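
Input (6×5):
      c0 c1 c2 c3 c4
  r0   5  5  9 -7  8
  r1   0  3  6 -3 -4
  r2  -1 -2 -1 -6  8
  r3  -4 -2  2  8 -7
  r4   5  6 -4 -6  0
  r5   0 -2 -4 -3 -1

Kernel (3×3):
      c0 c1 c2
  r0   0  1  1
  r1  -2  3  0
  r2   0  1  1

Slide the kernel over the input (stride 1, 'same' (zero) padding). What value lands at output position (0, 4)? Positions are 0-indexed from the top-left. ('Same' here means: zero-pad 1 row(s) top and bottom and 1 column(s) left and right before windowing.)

The receptive field on the zero-padded input at this output position is [0 0 0 / -7 8 0 / -3 -4 0]. Elementwise product with the kernel and sum: 0·1 + 0·1 + -7·-2 + 8·3 + -4·1 + 0·1.

34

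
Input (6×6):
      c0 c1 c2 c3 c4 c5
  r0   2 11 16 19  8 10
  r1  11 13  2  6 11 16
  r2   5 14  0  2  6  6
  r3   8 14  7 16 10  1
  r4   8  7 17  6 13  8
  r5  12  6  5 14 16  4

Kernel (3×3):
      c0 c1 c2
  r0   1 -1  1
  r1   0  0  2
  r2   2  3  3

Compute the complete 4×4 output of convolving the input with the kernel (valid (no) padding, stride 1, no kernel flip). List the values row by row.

Output[0,0]: The receptive field on the input at this output position is [2 11 16 / 11 13 2 / 5 14 0]. Elementwise product with the kernel and sum: 2·1 + 11·-1 + 16·1 + 2·2 + 5·2 + 14·3 + 0·3.

63 60 51 93
79 118 111 88
93 131 115 79
92 104 127 111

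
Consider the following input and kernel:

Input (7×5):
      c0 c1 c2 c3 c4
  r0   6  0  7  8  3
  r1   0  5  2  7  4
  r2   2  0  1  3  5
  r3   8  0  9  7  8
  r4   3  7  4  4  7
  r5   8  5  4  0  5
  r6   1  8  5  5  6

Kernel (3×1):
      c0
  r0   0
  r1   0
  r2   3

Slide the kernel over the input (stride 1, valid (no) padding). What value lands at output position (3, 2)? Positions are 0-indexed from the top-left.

12

The receptive field on the input at this output position is [9 / 4 / 4]. Elementwise product with the kernel and sum: 4·3.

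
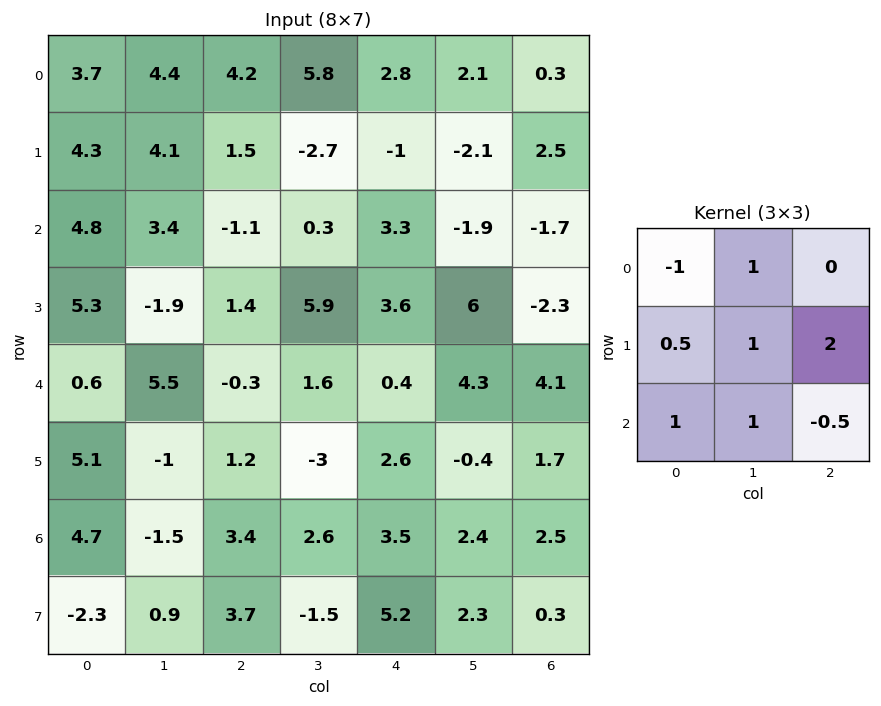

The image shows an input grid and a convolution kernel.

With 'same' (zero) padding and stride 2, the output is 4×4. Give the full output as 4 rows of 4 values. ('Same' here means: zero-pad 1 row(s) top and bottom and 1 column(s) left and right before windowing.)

14.75 24.95 7.25 1.75
22.15 -4.85 7.85 5.65
22.5 10.65 7.3 -0.75
4.05 15.4 17.75 8.4

Output[0,0]: The receptive field on the zero-padded input at this output position is [0 0 0 / 0 3.7 4.4 / 0 4.3 4.1]. Elementwise product with the kernel and sum: 0·-1 + 0·1 + 0·0.5 + 3.7·1 + 4.4·2 + 0·1 + 4.3·1 + 4.1·-0.5.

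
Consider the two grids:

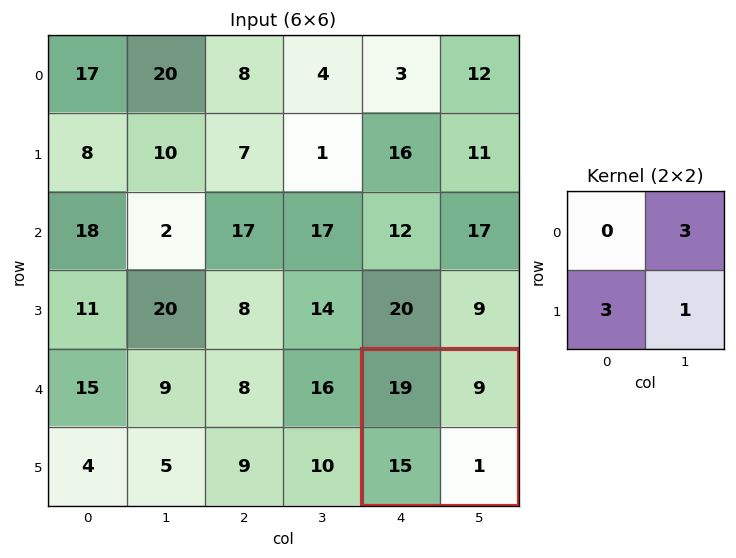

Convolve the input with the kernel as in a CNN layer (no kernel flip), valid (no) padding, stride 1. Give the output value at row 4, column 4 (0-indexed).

The receptive field on the input at this output position is [19 9 / 15 1]. Elementwise product with the kernel and sum: 9·3 + 15·3 + 1·1.

73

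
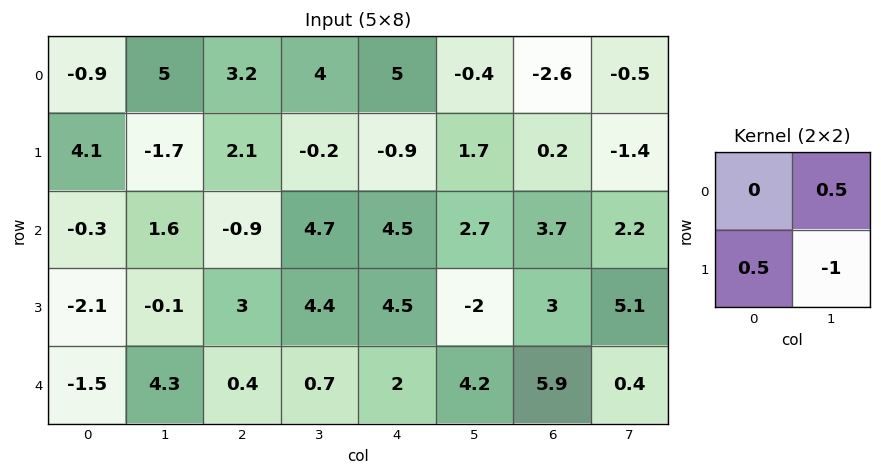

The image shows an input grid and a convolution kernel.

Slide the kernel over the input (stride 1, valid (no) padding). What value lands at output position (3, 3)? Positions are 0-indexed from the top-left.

The receptive field on the input at this output position is [4.4 4.5 / 0.7 2]. Elementwise product with the kernel and sum: 4.5·0.5 + 0.7·0.5 + 2·-1.

0.6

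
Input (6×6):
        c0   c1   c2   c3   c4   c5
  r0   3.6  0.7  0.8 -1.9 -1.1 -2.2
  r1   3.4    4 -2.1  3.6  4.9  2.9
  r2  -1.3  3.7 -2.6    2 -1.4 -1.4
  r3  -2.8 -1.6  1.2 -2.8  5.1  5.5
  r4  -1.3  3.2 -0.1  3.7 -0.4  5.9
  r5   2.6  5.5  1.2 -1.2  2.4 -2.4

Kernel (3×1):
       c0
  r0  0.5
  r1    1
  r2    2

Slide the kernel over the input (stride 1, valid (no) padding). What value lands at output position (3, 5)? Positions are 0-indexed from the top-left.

3.85

The receptive field on the input at this output position is [5.5 / 5.9 / -2.4]. Elementwise product with the kernel and sum: 5.5·0.5 + 5.9·1 + -2.4·2.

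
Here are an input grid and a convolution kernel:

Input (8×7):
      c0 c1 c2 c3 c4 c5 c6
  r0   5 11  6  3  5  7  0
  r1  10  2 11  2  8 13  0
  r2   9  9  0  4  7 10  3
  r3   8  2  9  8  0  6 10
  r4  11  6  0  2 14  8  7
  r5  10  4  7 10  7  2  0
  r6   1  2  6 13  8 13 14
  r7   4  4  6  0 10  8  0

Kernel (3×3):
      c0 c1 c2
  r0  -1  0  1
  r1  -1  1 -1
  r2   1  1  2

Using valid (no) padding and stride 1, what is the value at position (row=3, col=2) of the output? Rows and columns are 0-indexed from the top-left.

The receptive field on the input at this output position is [9 8 0 / 0 2 14 / 7 10 7]. Elementwise product with the kernel and sum: 9·-1 + 0·1 + 0·-1 + 2·1 + 14·-1 + 7·1 + 10·1 + 7·2.

10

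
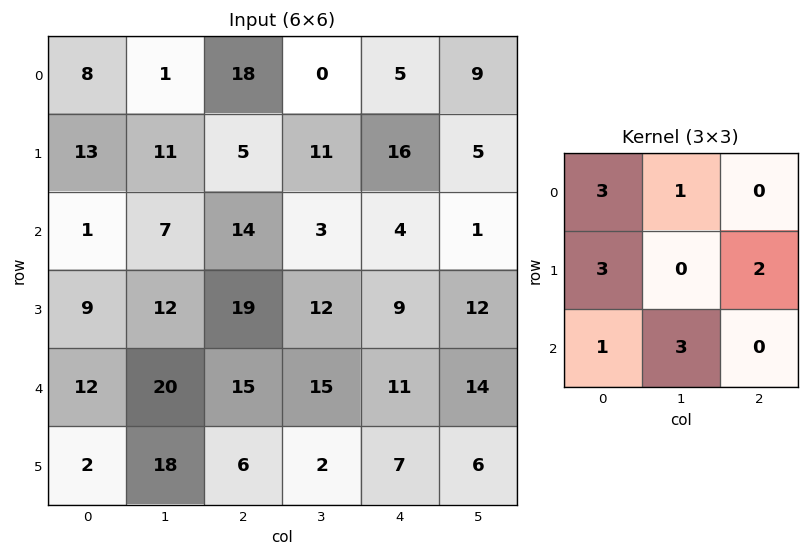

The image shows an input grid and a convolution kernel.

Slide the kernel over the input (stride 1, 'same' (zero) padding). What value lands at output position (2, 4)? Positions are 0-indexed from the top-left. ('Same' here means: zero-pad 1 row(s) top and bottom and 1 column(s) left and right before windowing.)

99

The receptive field on the zero-padded input at this output position is [11 16 5 / 3 4 1 / 12 9 12]. Elementwise product with the kernel and sum: 11·3 + 16·1 + 3·3 + 1·2 + 12·1 + 9·3.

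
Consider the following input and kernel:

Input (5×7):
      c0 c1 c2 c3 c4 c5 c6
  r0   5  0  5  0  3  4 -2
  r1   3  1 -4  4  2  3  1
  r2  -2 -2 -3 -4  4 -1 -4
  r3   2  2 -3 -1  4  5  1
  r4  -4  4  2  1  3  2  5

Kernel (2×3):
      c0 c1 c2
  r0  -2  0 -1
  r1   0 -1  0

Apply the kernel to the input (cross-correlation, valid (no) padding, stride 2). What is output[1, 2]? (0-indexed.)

The receptive field on the input at this output position is [4 -1 -4 / 4 5 1]. Elementwise product with the kernel and sum: 4·-2 + -4·-1 + 5·-1.

-9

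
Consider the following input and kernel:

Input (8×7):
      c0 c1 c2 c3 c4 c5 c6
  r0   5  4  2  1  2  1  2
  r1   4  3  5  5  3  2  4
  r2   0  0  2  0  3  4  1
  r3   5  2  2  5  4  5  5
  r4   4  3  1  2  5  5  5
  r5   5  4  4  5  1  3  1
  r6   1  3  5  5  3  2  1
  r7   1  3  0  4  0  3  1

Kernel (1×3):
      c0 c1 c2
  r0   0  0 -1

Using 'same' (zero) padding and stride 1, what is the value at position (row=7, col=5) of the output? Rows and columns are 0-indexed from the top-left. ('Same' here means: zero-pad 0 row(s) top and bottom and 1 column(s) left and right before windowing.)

The receptive field on the zero-padded input at this output position is [0 3 1]. Elementwise product with the kernel and sum: 1·-1.

-1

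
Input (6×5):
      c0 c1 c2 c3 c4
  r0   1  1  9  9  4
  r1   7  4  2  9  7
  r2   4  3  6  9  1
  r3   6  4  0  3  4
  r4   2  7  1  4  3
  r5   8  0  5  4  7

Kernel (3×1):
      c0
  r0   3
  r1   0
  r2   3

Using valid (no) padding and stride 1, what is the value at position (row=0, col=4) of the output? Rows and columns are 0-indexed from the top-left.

15

The receptive field on the input at this output position is [4 / 7 / 1]. Elementwise product with the kernel and sum: 4·3 + 1·3.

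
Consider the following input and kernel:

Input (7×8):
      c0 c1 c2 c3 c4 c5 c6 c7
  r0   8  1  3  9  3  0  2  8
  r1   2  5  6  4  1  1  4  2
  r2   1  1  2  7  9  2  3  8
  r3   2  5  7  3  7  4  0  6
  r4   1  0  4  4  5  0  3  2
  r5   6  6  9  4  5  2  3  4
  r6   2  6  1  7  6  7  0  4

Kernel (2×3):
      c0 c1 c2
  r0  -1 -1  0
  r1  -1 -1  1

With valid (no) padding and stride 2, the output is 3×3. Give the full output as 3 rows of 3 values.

Output[0,0]: The receptive field on the input at this output position is [8 1 3 / 2 5 6]. Elementwise product with the kernel and sum: 8·-1 + 1·-1 + 2·-1 + 5·-1 + 6·1.

-10 -21 -1
-2 -12 -22
-4 -16 -9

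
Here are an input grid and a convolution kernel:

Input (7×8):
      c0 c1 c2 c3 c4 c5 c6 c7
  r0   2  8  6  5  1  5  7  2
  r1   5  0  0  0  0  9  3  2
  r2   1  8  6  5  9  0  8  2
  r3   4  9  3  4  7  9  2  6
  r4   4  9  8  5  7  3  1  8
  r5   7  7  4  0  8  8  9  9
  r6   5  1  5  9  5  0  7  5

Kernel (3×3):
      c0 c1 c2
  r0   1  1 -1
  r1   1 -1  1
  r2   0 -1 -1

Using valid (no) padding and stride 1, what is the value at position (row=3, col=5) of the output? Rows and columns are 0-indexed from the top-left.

-3

The receptive field on the input at this output position is [9 2 6 / 3 1 8 / 8 9 9]. Elementwise product with the kernel and sum: 9·1 + 2·1 + 6·-1 + 3·1 + 1·-1 + 8·1 + 9·-1 + 9·-1.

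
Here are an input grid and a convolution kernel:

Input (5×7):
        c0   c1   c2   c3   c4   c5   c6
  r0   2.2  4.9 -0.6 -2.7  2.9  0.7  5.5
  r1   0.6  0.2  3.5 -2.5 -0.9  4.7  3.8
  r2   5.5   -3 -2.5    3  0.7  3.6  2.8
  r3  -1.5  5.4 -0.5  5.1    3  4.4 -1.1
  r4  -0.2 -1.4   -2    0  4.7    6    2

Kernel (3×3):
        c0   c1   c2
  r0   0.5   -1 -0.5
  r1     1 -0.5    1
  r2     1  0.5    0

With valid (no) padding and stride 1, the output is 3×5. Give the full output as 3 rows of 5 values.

Output[0,0]: The receptive field on the input at this output position is [2.2 4.9 -0.6 / 0.6 0.2 3.5 / 5.5 -3 -2.5]. Elementwise product with the kernel and sum: 2.2·0.5 + 4.9·-1 + -0.6·-0.5 + 0.6·1 + 0.2·-0.5 + 3.5·1 + 5.5·1 + -3·0.5.

4.5 -3.9 3.8 1.4 1.05
4.05 4.25 3.45 10.15 -0.15
1.4 7.85 -6.65 9.35 2.75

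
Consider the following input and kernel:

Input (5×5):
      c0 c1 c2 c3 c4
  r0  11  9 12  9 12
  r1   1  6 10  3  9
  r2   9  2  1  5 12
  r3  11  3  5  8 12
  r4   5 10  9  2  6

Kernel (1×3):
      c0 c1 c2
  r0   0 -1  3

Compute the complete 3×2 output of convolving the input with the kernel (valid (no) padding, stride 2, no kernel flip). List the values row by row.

Output[0,0]: The receptive field on the input at this output position is [11 9 12]. Elementwise product with the kernel and sum: 9·-1 + 12·3.

27 27
1 31
17 16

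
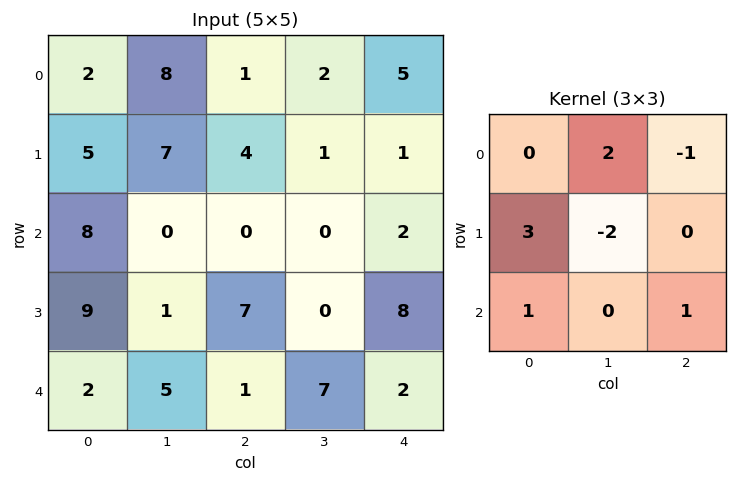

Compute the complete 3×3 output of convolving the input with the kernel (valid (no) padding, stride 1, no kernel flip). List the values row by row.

24 13 11
50 8 16
28 1 22

Output[0,0]: The receptive field on the input at this output position is [2 8 1 / 5 7 4 / 8 0 0]. Elementwise product with the kernel and sum: 8·2 + 1·-1 + 5·3 + 7·-2 + 8·1 + 0·1.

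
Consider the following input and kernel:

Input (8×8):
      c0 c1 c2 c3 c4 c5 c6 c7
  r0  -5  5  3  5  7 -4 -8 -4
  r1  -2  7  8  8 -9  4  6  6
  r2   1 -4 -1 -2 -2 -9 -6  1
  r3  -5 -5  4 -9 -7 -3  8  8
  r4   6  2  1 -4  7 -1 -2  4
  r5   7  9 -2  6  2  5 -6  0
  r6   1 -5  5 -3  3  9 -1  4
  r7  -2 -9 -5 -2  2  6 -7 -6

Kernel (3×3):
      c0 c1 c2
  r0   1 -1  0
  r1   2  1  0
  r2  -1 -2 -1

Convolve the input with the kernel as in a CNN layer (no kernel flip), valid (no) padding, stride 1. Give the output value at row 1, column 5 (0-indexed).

-47

The receptive field on the input at this output position is [4 6 6 / -9 -6 1 / -3 8 8]. Elementwise product with the kernel and sum: 4·1 + 6·-1 + -9·2 + -6·1 + -3·-1 + 8·-2 + 8·-1.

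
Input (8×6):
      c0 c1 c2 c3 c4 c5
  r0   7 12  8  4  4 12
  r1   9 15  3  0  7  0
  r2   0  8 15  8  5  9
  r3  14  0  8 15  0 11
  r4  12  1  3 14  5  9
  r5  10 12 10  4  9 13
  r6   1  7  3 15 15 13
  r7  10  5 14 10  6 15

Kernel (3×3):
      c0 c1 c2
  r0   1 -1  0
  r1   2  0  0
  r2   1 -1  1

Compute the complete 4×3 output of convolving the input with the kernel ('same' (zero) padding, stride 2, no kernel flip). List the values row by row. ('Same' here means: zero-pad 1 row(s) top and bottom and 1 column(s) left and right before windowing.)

Output[0,0]: The receptive field on the zero-padded input at this output position is [0 0 0 / 0 7 12 / 0 9 15]. Elementwise product with the kernel and sum: 0·1 + 0·-1 + 0·2 + 0·1 + 9·-1 + 15·1.

6 36 1
-23 35 35
-12 0 51
-15 17 44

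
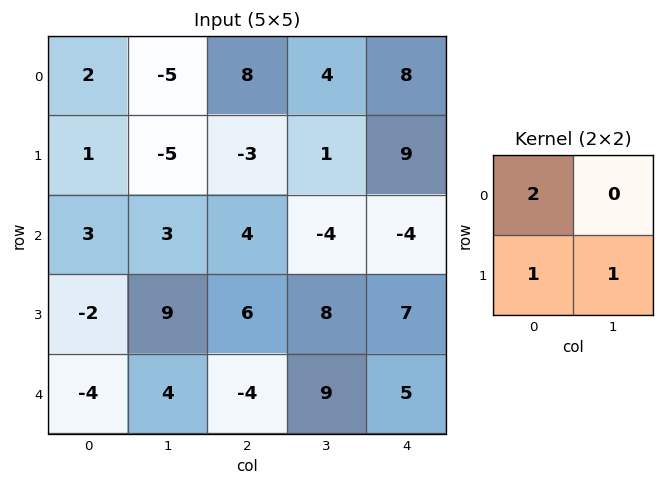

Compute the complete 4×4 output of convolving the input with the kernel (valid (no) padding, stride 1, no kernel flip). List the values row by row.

0 -18 14 18
8 -3 -6 -6
13 21 22 7
-4 18 17 30

Output[0,0]: The receptive field on the input at this output position is [2 -5 / 1 -5]. Elementwise product with the kernel and sum: 2·2 + 1·1 + -5·1.
Output[0,1]: The receptive field on the input at this output position is [-5 8 / -5 -3]. Elementwise product with the kernel and sum: -5·2 + -5·1 + -3·1.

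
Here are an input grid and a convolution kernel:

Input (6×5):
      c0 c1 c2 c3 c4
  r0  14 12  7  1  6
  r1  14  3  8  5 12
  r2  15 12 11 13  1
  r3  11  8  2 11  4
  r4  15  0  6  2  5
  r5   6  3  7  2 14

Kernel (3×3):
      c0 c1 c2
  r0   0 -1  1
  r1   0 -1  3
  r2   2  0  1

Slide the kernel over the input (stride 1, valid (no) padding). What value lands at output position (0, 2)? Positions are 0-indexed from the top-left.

59

The receptive field on the input at this output position is [7 1 6 / 8 5 12 / 11 13 1]. Elementwise product with the kernel and sum: 1·-1 + 6·1 + 5·-1 + 12·3 + 11·2 + 1·1.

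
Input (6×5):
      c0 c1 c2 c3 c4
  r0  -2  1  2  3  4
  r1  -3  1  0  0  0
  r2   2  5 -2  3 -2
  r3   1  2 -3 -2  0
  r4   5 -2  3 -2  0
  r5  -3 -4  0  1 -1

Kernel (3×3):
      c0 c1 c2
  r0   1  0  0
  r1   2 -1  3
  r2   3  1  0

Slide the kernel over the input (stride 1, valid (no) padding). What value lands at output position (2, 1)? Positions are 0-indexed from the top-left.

3

The receptive field on the input at this output position is [5 -2 3 / 2 -3 -2 / -2 3 -2]. Elementwise product with the kernel and sum: 5·1 + 2·2 + -3·-1 + -2·3 + -2·3 + 3·1.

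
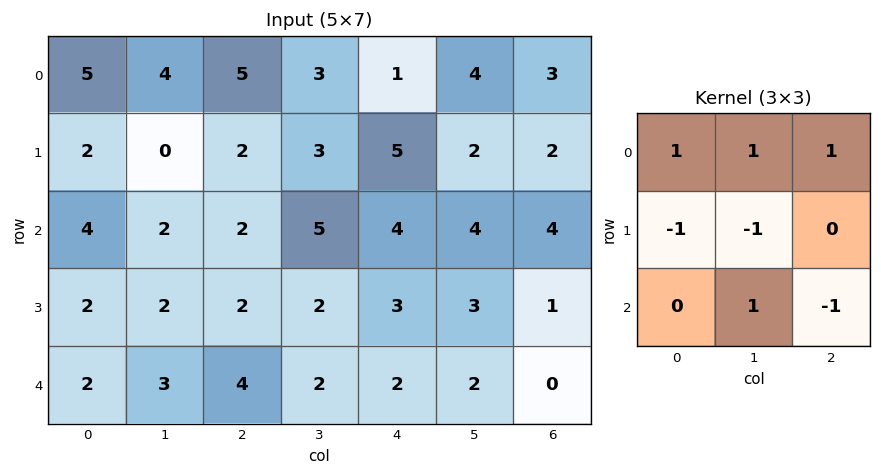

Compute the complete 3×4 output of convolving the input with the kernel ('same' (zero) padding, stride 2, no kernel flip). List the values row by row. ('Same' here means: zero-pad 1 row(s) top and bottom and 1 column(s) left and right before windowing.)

-3 -10 -1 -5
-2 1 1 -3
2 -1 4 2

Output[0,0]: The receptive field on the zero-padded input at this output position is [0 0 0 / 0 5 4 / 0 2 0]. Elementwise product with the kernel and sum: 0·1 + 0·1 + 0·1 + 0·-1 + 5·-1 + 2·1 + 0·-1.
Output[0,1]: The receptive field on the zero-padded input at this output position is [0 0 0 / 4 5 3 / 0 2 3]. Elementwise product with the kernel and sum: 0·1 + 0·1 + 0·1 + 4·-1 + 5·-1 + 2·1 + 3·-1.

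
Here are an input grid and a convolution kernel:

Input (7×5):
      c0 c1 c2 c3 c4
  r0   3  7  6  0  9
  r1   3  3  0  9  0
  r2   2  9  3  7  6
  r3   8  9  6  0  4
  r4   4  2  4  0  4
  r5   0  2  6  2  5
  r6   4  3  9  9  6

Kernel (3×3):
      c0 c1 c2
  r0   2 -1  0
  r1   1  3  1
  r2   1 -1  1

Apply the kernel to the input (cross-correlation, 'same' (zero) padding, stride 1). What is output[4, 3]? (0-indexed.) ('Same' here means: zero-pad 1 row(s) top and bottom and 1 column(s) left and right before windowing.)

The receptive field on the zero-padded input at this output position is [6 0 4 / 4 0 4 / 6 2 5]. Elementwise product with the kernel and sum: 6·2 + 0·-1 + 4·1 + 0·3 + 4·1 + 6·1 + 2·-1 + 5·1.

29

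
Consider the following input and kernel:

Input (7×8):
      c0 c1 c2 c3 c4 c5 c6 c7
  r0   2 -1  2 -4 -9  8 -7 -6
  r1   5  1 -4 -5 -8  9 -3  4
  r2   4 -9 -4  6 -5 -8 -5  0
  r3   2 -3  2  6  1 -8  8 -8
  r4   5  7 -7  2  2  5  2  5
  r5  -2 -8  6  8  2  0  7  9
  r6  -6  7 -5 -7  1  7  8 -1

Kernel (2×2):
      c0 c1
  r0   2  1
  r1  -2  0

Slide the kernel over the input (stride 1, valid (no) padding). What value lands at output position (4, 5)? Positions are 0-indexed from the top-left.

12

The receptive field on the input at this output position is [5 2 / 0 7]. Elementwise product with the kernel and sum: 5·2 + 2·1 + 0·-2.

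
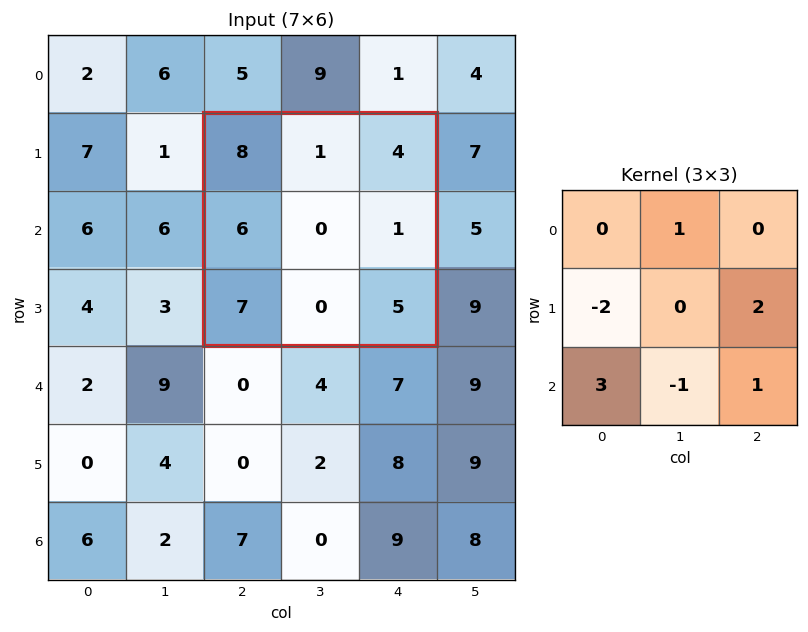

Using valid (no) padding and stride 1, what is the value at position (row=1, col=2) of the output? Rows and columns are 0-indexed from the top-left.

17

The receptive field on the input at this output position is [8 1 4 / 6 0 1 / 7 0 5]. Elementwise product with the kernel and sum: 1·1 + 6·-2 + 1·2 + 7·3 + 0·-1 + 5·1.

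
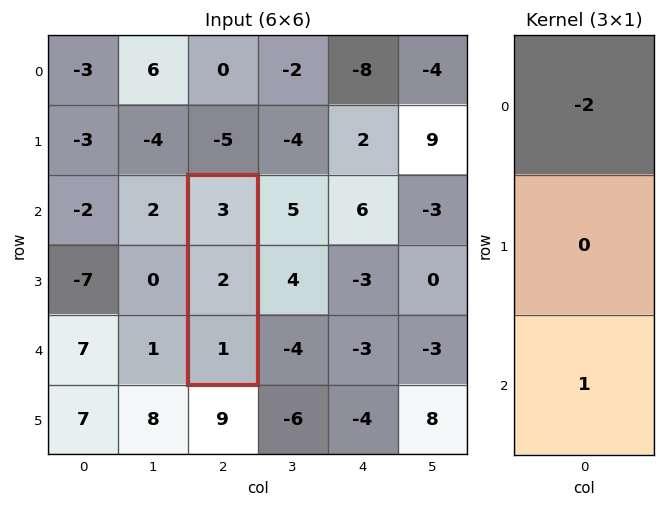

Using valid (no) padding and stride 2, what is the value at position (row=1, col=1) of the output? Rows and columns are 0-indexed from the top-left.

-5

The receptive field on the input at this output position is [3 / 2 / 1]. Elementwise product with the kernel and sum: 3·-2 + 1·1.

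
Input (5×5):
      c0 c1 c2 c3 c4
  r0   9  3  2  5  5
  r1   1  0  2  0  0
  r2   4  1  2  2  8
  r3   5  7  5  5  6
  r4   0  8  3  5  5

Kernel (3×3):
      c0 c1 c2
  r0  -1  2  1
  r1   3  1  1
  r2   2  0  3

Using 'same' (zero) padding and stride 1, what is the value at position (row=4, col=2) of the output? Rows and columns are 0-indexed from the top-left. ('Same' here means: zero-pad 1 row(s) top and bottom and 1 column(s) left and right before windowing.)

The receptive field on the zero-padded input at this output position is [7 5 5 / 8 3 5 / 0 0 0]. Elementwise product with the kernel and sum: 7·-1 + 5·2 + 5·1 + 8·3 + 3·1 + 5·1 + 0·2 + 0·3.

40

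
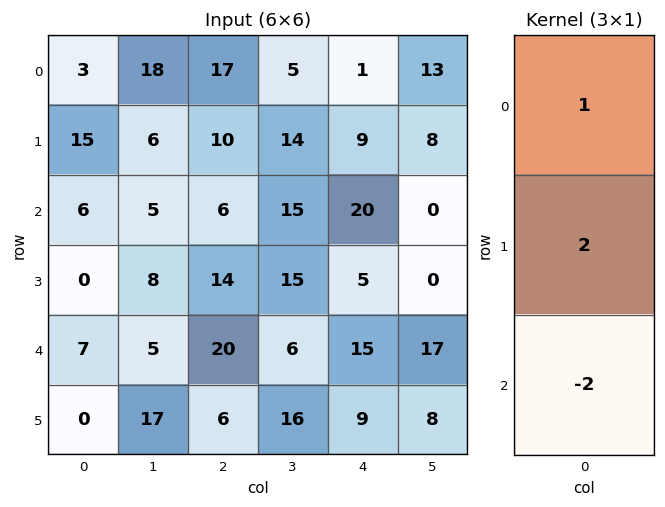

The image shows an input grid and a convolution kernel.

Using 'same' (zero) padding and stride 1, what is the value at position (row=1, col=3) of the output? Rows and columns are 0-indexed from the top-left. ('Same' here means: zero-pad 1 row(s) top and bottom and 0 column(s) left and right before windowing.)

The receptive field on the zero-padded input at this output position is [5 / 14 / 15]. Elementwise product with the kernel and sum: 5·1 + 14·2 + 15·-2.

3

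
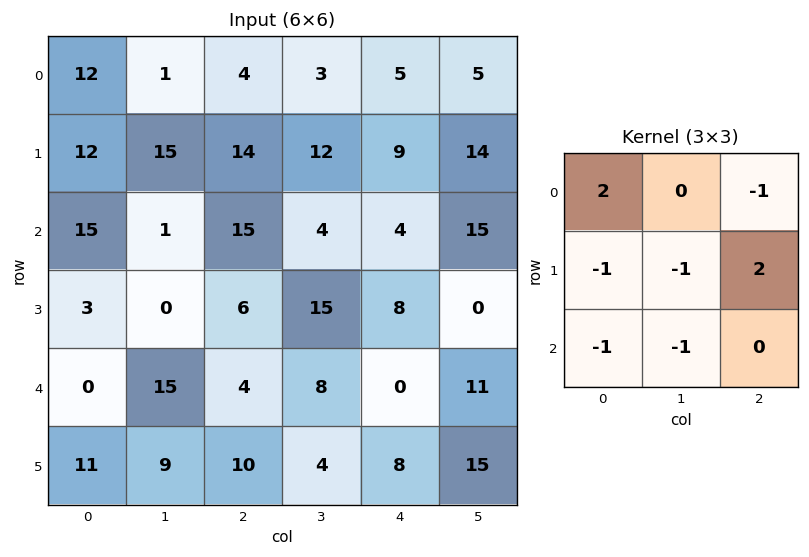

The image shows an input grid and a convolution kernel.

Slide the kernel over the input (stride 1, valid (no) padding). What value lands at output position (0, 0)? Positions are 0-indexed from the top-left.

The receptive field on the input at this output position is [12 1 4 / 12 15 14 / 15 1 15]. Elementwise product with the kernel and sum: 12·2 + 4·-1 + 12·-1 + 15·-1 + 14·2 + 15·-1 + 1·-1.

5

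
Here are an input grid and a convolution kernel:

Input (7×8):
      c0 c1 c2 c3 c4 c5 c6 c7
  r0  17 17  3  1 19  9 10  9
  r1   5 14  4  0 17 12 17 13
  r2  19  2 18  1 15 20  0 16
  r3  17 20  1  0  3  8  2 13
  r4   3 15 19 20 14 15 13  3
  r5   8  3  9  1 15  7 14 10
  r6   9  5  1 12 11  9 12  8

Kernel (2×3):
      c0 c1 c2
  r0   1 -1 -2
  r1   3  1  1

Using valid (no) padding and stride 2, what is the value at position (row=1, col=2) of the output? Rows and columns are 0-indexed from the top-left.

14

The receptive field on the input at this output position is [15 20 0 / 3 8 2]. Elementwise product with the kernel and sum: 15·1 + 20·-1 + 0·-2 + 3·3 + 8·1 + 2·1.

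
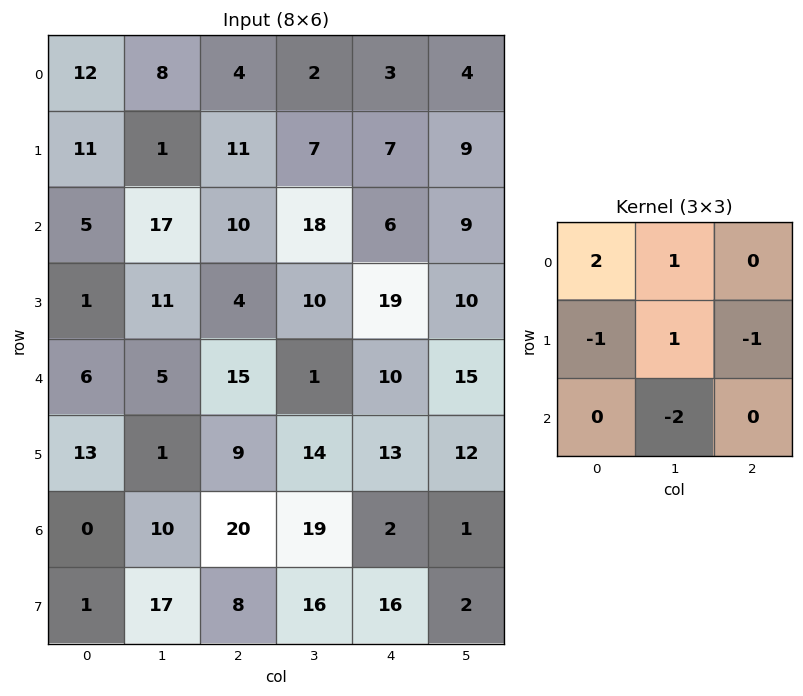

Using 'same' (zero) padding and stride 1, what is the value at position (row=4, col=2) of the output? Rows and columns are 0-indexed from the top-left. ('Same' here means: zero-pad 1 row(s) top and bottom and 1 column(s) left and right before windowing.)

The receptive field on the zero-padded input at this output position is [11 4 10 / 5 15 1 / 1 9 14]. Elementwise product with the kernel and sum: 11·2 + 4·1 + 5·-1 + 15·1 + 1·-1 + 9·-2.

17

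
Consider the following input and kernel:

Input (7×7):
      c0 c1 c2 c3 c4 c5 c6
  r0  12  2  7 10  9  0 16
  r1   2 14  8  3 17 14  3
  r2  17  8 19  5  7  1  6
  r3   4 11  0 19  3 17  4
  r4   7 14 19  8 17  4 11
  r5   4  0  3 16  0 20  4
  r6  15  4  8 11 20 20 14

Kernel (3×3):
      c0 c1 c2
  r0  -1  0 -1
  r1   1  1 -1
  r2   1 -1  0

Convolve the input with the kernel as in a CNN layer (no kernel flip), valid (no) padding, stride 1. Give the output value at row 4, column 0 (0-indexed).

The receptive field on the input at this output position is [7 14 19 / 4 0 3 / 15 4 8]. Elementwise product with the kernel and sum: 7·-1 + 19·-1 + 4·1 + 0·1 + 3·-1 + 15·1 + 4·-1.

-14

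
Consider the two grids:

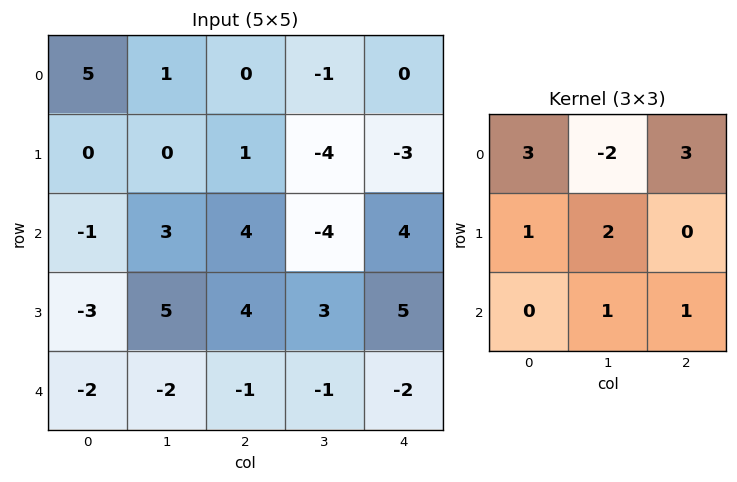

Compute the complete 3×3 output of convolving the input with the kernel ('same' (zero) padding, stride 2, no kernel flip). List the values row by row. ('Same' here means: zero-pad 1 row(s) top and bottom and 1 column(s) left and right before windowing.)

10 -2 -4
0 4 3
17 12 -6

Output[0,0]: The receptive field on the zero-padded input at this output position is [0 0 0 / 0 5 1 / 0 0 0]. Elementwise product with the kernel and sum: 0·3 + 0·-2 + 0·3 + 0·1 + 5·2 + 0·1 + 0·1.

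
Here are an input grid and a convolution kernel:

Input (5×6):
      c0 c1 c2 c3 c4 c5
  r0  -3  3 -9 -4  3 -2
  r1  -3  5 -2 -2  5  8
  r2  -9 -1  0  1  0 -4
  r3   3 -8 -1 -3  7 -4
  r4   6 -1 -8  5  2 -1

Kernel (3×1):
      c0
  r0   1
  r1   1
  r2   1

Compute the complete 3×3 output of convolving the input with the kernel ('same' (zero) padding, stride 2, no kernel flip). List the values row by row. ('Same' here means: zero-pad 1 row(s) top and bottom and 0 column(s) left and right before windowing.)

Output[0,0]: The receptive field on the zero-padded input at this output position is [0 / -3 / -3]. Elementwise product with the kernel and sum: 0·1 + -3·1 + -3·1.
Output[0,1]: The receptive field on the zero-padded input at this output position is [0 / -9 / -2]. Elementwise product with the kernel and sum: 0·1 + -9·1 + -2·1.

-6 -11 8
-9 -3 12
9 -9 9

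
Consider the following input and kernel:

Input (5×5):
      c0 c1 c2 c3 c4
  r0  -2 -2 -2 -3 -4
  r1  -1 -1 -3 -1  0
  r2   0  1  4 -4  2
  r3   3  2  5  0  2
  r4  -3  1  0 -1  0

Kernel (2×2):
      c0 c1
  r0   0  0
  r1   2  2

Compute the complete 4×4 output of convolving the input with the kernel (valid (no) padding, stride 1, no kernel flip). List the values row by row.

Output[0,0]: The receptive field on the input at this output position is [-2 -2 / -1 -1]. Elementwise product with the kernel and sum: -1·2 + -1·2.

-4 -8 -8 -2
2 10 0 -4
10 14 10 4
-4 2 -2 -2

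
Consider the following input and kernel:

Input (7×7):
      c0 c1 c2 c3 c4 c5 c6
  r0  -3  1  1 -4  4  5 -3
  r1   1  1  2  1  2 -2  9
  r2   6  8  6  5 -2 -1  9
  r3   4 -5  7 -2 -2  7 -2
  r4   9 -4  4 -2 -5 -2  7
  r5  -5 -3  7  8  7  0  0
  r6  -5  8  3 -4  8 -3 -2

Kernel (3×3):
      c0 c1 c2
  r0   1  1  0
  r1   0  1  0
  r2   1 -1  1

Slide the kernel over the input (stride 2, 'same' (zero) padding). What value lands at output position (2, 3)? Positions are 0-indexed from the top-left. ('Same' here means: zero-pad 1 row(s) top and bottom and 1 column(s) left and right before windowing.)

The receptive field on the zero-padded input at this output position is [7 -2 0 / -2 7 0 / 0 0 0]. Elementwise product with the kernel and sum: 7·1 + -2·1 + 7·1 + 0·1 + 0·-1 + 0·1.

12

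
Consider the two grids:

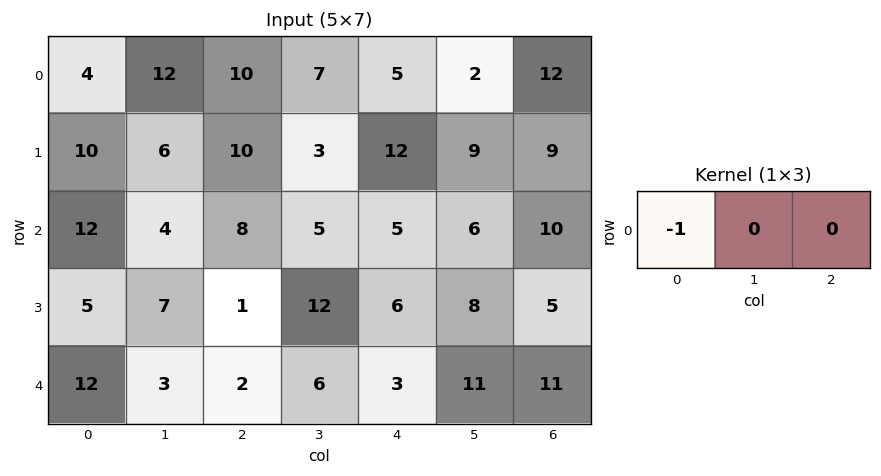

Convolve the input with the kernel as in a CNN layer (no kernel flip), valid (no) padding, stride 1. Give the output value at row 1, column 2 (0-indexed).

The receptive field on the input at this output position is [10 3 12]. Elementwise product with the kernel and sum: 10·-1.

-10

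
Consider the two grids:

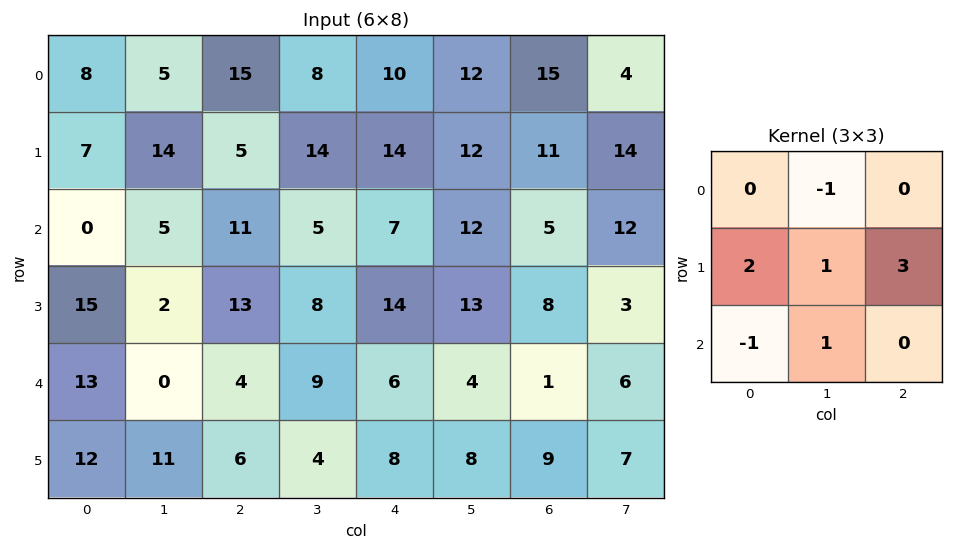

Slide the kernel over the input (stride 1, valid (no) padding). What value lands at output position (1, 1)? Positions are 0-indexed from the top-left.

42

The receptive field on the input at this output position is [14 5 14 / 5 11 5 / 2 13 8]. Elementwise product with the kernel and sum: 5·-1 + 5·2 + 11·1 + 5·3 + 2·-1 + 13·1.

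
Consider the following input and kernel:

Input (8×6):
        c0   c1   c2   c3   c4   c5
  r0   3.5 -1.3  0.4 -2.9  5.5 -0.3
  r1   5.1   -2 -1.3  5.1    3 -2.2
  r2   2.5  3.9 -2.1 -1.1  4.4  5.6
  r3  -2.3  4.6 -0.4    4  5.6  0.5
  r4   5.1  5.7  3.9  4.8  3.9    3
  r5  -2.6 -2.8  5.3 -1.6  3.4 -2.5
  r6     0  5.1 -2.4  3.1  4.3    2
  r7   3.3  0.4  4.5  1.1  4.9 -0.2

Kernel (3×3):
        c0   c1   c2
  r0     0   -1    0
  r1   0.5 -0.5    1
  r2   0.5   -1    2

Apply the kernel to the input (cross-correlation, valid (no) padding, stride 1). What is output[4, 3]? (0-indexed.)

-7.65

The receptive field on the input at this output position is [4.8 3.9 3 / -1.6 3.4 -2.5 / 3.1 4.3 2]. Elementwise product with the kernel and sum: 3.9·-1 + -1.6·0.5 + 3.4·-0.5 + -2.5·1 + 3.1·0.5 + 4.3·-1 + 2·2.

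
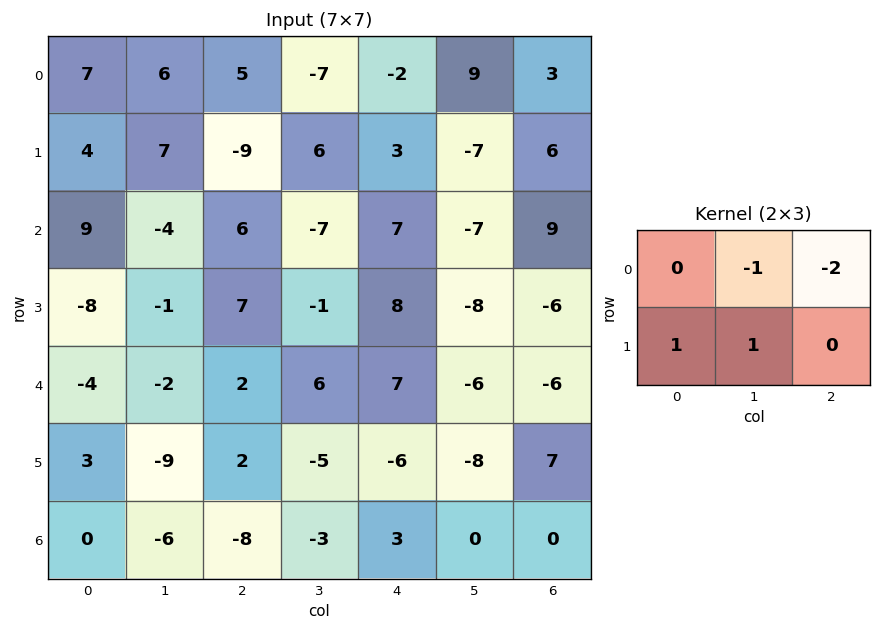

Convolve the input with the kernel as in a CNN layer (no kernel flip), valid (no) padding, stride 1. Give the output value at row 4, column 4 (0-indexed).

4

The receptive field on the input at this output position is [7 -6 -6 / -6 -8 7]. Elementwise product with the kernel and sum: -6·-1 + -6·-2 + -6·1 + -8·1.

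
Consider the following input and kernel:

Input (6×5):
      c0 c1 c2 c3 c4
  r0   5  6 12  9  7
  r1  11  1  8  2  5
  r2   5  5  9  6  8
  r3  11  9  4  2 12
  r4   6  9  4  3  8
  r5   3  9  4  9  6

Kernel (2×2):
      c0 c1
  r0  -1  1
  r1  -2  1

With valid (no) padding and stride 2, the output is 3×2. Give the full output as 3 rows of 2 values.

Output[0,0]: The receptive field on the input at this output position is [5 6 / 11 1]. Elementwise product with the kernel and sum: 5·-1 + 6·1 + 11·-2 + 1·1.
Output[0,1]: The receptive field on the input at this output position is [12 9 / 8 2]. Elementwise product with the kernel and sum: 12·-1 + 9·1 + 8·-2 + 2·1.

-20 -17
-13 -9
6 0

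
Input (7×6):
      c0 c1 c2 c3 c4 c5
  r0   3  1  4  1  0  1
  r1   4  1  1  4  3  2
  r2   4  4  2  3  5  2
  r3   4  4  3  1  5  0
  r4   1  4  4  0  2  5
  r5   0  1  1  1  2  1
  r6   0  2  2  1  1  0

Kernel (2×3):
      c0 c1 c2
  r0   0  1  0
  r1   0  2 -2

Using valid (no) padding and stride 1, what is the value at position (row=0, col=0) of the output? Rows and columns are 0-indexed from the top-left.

The receptive field on the input at this output position is [3 1 4 / 4 1 1]. Elementwise product with the kernel and sum: 1·1 + 1·2 + 1·-2.

1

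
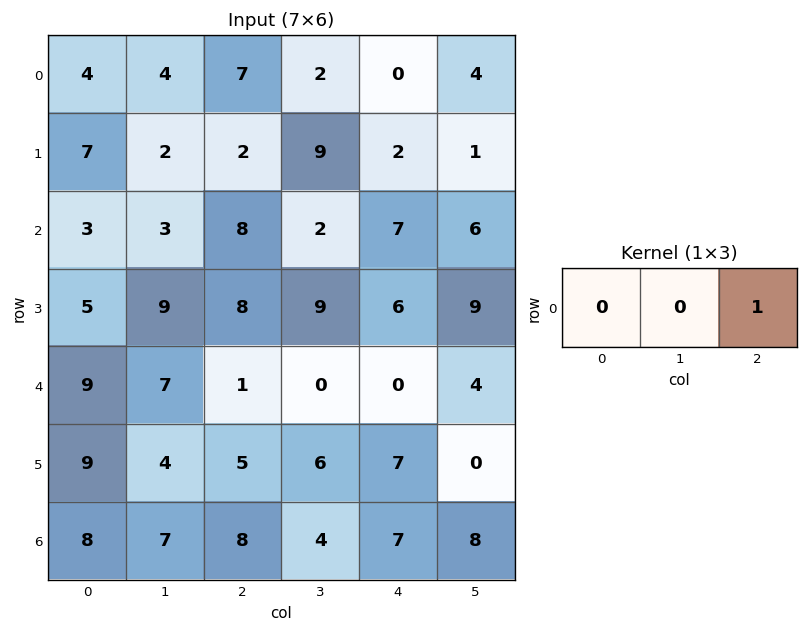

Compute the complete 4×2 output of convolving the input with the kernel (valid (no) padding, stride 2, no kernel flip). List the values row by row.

Output[0,0]: The receptive field on the input at this output position is [4 4 7]. Elementwise product with the kernel and sum: 7·1.
Output[0,1]: The receptive field on the input at this output position is [7 2 0]. Elementwise product with the kernel and sum: 0·1.

7 0
8 7
1 0
8 7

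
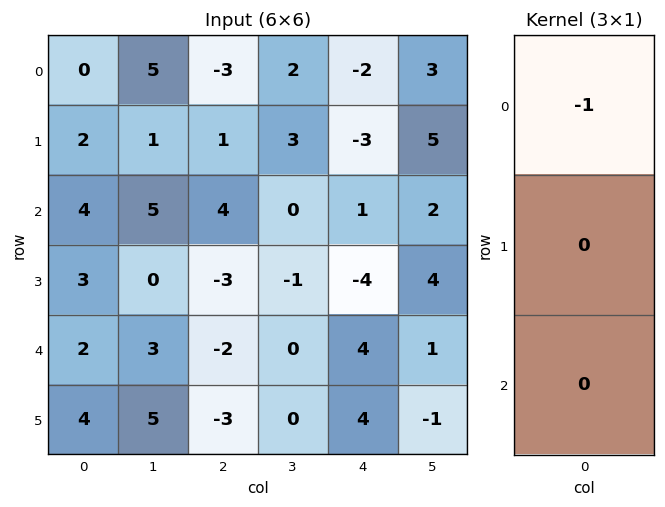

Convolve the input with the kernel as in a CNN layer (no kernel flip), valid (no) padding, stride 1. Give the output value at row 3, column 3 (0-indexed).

1

The receptive field on the input at this output position is [-1 / 0 / 0]. Elementwise product with the kernel and sum: -1·-1.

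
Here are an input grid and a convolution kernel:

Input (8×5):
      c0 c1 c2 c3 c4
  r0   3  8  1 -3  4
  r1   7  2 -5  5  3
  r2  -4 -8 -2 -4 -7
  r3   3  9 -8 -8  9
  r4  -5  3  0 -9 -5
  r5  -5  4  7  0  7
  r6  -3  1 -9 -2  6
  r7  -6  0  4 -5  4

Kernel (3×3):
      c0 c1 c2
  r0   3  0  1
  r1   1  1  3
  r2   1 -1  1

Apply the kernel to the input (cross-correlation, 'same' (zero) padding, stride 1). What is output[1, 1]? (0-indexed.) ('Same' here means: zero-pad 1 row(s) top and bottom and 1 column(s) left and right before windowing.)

The receptive field on the zero-padded input at this output position is [3 8 1 / 7 2 -5 / -4 -8 -2]. Elementwise product with the kernel and sum: 3·3 + 1·1 + 7·1 + 2·1 + -5·3 + -4·1 + -8·-1 + -2·1.

6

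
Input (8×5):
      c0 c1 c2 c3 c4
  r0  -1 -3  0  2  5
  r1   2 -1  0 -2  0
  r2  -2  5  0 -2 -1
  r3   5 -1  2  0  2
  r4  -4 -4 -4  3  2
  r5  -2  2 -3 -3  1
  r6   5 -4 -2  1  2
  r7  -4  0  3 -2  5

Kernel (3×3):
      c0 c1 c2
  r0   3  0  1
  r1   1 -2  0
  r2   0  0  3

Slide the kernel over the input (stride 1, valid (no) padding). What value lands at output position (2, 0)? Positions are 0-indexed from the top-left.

The receptive field on the input at this output position is [-2 5 0 / 5 -1 2 / -4 -4 -4]. Elementwise product with the kernel and sum: -2·3 + 0·1 + 5·1 + -1·-2 + -4·3.

-11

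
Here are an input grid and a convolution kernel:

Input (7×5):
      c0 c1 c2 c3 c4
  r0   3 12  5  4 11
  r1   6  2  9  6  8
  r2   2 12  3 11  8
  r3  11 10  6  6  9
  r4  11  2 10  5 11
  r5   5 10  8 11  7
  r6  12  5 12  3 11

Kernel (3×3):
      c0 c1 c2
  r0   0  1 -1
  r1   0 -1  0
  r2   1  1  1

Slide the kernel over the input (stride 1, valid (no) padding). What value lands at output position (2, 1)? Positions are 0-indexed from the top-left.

3

The receptive field on the input at this output position is [12 3 11 / 10 6 6 / 2 10 5]. Elementwise product with the kernel and sum: 3·1 + 11·-1 + 6·-1 + 2·1 + 10·1 + 5·1.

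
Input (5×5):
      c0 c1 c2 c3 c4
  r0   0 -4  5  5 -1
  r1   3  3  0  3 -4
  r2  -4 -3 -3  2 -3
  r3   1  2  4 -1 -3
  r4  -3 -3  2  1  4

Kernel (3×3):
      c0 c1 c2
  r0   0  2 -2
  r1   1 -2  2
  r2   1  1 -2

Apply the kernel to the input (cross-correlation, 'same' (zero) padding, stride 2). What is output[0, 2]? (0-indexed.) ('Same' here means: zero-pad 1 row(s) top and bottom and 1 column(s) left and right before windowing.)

6

The receptive field on the zero-padded input at this output position is [0 0 0 / 5 -1 0 / 3 -4 0]. Elementwise product with the kernel and sum: 0·2 + 0·-2 + 5·1 + -1·-2 + 0·2 + 3·1 + -4·1 + 0·-2.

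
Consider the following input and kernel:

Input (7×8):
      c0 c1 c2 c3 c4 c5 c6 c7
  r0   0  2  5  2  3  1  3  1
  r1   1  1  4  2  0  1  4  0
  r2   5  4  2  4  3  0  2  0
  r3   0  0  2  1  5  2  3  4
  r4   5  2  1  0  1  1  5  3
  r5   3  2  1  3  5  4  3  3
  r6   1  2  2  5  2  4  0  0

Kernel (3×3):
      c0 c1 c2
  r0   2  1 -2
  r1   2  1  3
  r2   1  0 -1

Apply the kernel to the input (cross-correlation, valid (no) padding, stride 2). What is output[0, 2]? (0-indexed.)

15

The receptive field on the input at this output position is [3 1 3 / 0 1 4 / 3 0 2]. Elementwise product with the kernel and sum: 3·2 + 1·1 + 3·-2 + 0·2 + 1·1 + 4·3 + 3·1 + 2·-1.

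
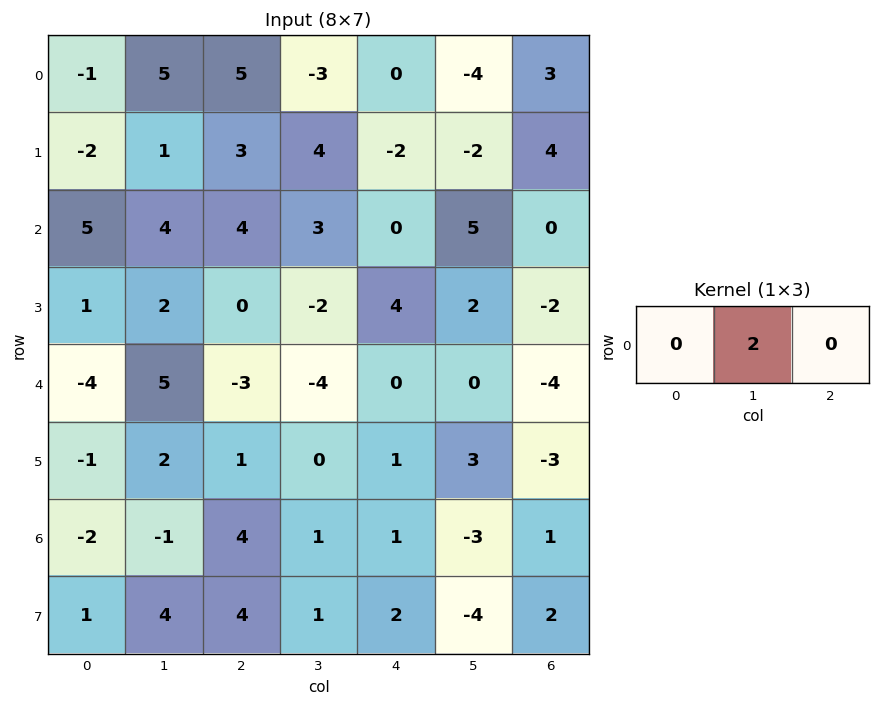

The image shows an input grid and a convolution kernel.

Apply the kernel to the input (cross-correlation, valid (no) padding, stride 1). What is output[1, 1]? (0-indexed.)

6

The receptive field on the input at this output position is [1 3 4]. Elementwise product with the kernel and sum: 3·2.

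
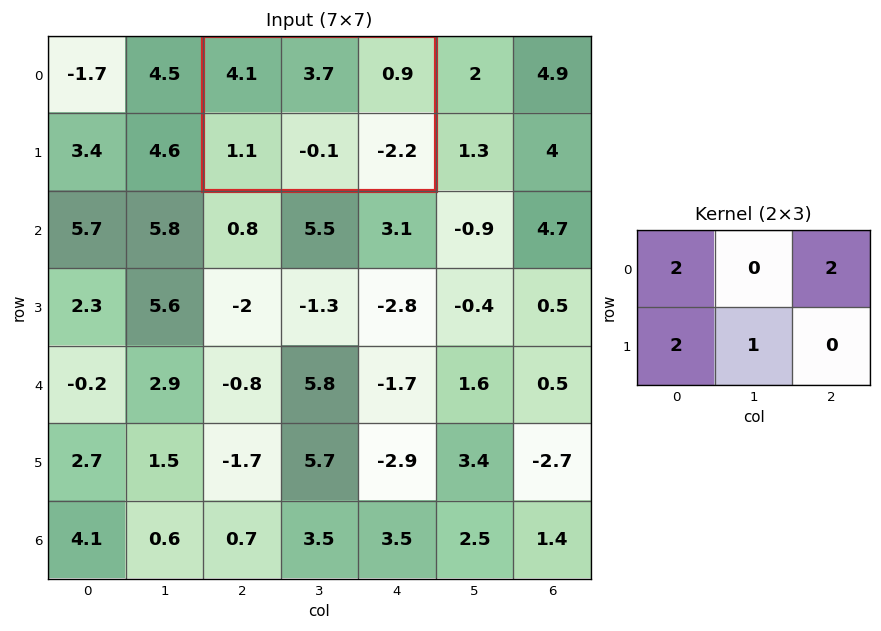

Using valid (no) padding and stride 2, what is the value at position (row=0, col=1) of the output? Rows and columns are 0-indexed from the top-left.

12.1

The receptive field on the input at this output position is [4.1 3.7 0.9 / 1.1 -0.1 -2.2]. Elementwise product with the kernel and sum: 4.1·2 + 0.9·2 + 1.1·2 + -0.1·1.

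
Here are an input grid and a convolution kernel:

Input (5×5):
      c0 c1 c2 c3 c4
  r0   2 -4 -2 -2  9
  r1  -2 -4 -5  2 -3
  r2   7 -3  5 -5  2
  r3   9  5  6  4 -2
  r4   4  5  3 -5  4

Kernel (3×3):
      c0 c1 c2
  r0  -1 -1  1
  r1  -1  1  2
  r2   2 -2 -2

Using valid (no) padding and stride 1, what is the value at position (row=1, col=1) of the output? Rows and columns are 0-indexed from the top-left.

The receptive field on the input at this output position is [-4 -5 2 / -3 5 -5 / 5 6 4]. Elementwise product with the kernel and sum: -4·-1 + -5·-1 + 2·1 + -3·-1 + 5·1 + -5·2 + 5·2 + 6·-2 + 4·-2.

-1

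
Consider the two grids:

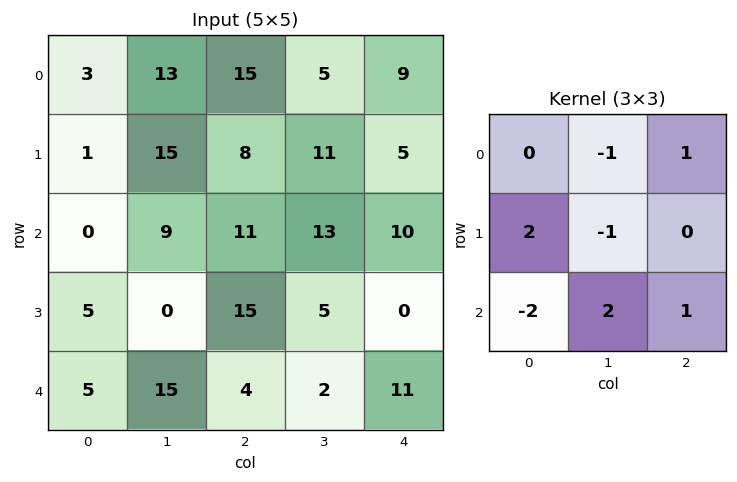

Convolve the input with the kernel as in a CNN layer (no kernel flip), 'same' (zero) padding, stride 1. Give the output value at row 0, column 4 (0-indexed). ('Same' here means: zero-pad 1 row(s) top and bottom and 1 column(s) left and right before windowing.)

The receptive field on the zero-padded input at this output position is [0 0 0 / 5 9 0 / 11 5 0]. Elementwise product with the kernel and sum: 0·-1 + 0·1 + 5·2 + 9·-1 + 11·-2 + 5·2 + 0·1.

-11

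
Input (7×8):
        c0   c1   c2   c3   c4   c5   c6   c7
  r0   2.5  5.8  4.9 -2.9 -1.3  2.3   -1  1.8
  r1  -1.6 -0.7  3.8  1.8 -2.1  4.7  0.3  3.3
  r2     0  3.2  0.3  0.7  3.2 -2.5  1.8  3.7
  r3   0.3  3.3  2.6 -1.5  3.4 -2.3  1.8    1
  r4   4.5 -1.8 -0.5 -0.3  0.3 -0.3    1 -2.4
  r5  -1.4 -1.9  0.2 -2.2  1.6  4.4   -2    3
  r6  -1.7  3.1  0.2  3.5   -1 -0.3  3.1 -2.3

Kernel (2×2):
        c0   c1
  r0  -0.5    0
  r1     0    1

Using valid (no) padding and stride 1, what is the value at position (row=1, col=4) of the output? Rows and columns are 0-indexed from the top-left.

-1.45

The receptive field on the input at this output position is [-2.1 4.7 / 3.2 -2.5]. Elementwise product with the kernel and sum: -2.1·-0.5 + -2.5·1.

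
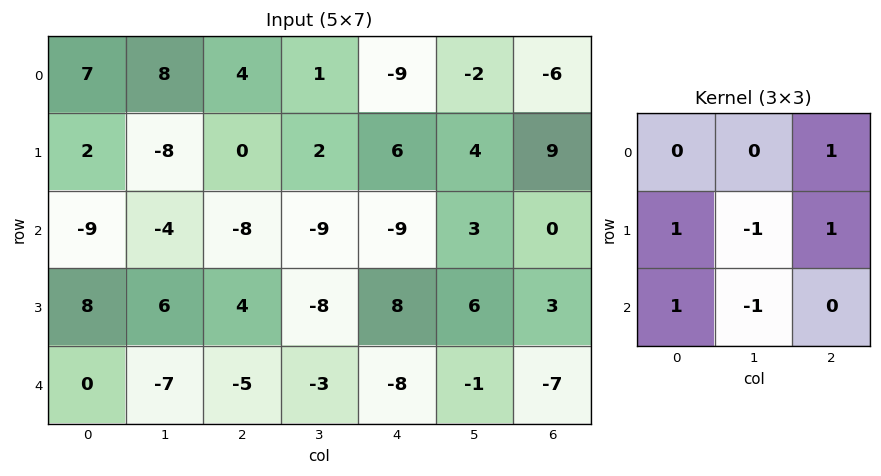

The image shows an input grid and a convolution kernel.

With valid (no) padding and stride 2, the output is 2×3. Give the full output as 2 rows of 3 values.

Output[0,0]: The receptive field on the input at this output position is [7 8 4 / 2 -8 0 / -9 -4 -8]. Elementwise product with the kernel and sum: 4·1 + 2·1 + -8·-1 + 0·1 + -9·1 + -4·-1.

9 -4 -7
5 9 -2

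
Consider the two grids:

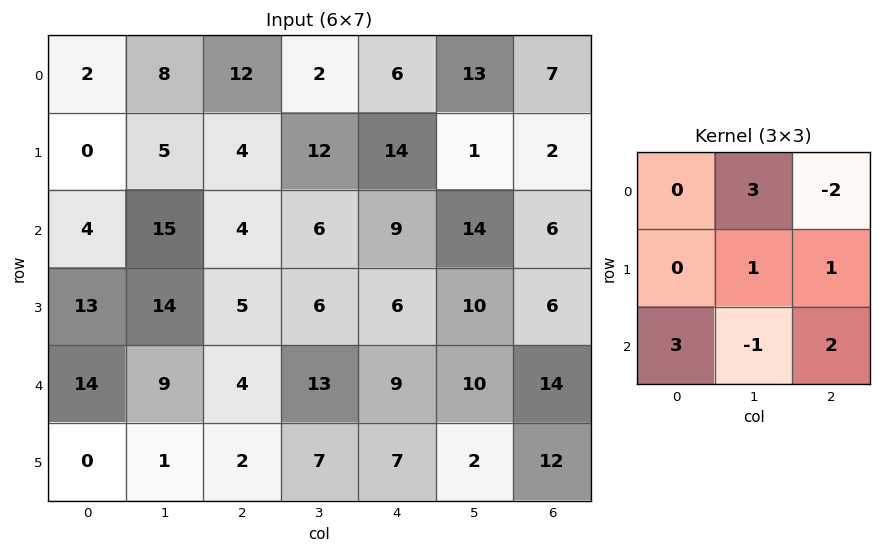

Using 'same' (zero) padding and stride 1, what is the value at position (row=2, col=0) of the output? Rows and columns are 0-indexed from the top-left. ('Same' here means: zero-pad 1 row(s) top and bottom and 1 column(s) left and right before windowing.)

The receptive field on the zero-padded input at this output position is [0 0 5 / 0 4 15 / 0 13 14]. Elementwise product with the kernel and sum: 0·3 + 5·-2 + 4·1 + 15·1 + 0·3 + 13·-1 + 14·2.

24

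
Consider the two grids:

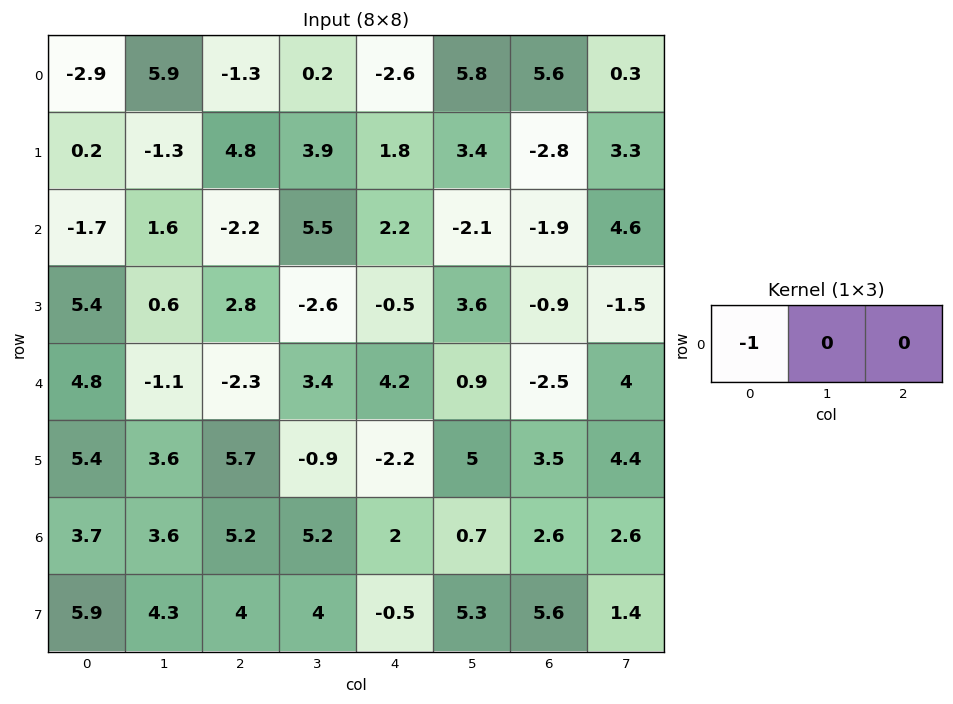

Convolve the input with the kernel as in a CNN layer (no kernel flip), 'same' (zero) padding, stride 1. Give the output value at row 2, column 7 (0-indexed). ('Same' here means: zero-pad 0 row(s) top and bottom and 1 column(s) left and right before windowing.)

The receptive field on the zero-padded input at this output position is [-1.9 4.6 0]. Elementwise product with the kernel and sum: -1.9·-1.

1.9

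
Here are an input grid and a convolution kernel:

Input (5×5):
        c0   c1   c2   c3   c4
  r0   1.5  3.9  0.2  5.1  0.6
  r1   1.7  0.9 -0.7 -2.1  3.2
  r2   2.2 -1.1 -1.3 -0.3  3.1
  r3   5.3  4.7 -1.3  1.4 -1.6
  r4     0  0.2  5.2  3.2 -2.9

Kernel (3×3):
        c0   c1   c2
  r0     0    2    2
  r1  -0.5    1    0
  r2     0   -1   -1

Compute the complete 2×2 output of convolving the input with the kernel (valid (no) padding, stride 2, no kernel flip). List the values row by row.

Output[0,0]: The receptive field on the input at this output position is [1.5 3.9 0.2 / 1.7 0.9 -0.7 / 2.2 -1.1 -1.3]. Elementwise product with the kernel and sum: 3.9·2 + 0.2·2 + 1.7·-0.5 + 0.9·1 + -1.1·-1 + -1.3·-1.
Output[0,1]: The receptive field on the input at this output position is [0.2 5.1 0.6 / -0.7 -2.1 3.2 / -1.3 -0.3 3.1]. Elementwise product with the kernel and sum: 5.1·2 + 0.6·2 + -0.7·-0.5 + -2.1·1 + -0.3·-1 + 3.1·-1.

10.65 6.85
-8.15 7.35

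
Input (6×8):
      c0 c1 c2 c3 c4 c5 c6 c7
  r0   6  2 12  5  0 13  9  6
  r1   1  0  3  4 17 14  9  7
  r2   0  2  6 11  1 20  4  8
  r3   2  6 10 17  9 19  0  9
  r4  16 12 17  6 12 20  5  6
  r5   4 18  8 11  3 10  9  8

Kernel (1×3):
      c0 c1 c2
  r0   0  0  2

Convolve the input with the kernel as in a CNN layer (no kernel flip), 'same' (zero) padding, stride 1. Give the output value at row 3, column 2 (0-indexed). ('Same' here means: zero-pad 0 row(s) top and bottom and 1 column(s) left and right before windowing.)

The receptive field on the zero-padded input at this output position is [6 10 17]. Elementwise product with the kernel and sum: 17·2.

34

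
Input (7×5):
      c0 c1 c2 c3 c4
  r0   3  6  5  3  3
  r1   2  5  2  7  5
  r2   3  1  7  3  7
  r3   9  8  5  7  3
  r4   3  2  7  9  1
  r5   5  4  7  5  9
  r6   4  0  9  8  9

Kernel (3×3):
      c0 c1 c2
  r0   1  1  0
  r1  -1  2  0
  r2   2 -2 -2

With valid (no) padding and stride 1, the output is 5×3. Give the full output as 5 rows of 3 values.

7 -8 14
-2 12 -2
-1 -18 13
6 9 9
-2 -15 3

Output[0,0]: The receptive field on the input at this output position is [3 6 5 / 2 5 2 / 3 1 7]. Elementwise product with the kernel and sum: 3·1 + 6·1 + 2·-1 + 5·2 + 3·2 + 1·-2 + 7·-2.
Output[0,1]: The receptive field on the input at this output position is [6 5 3 / 5 2 7 / 1 7 3]. Elementwise product with the kernel and sum: 6·1 + 5·1 + 5·-1 + 2·2 + 1·2 + 7·-2 + 3·-2.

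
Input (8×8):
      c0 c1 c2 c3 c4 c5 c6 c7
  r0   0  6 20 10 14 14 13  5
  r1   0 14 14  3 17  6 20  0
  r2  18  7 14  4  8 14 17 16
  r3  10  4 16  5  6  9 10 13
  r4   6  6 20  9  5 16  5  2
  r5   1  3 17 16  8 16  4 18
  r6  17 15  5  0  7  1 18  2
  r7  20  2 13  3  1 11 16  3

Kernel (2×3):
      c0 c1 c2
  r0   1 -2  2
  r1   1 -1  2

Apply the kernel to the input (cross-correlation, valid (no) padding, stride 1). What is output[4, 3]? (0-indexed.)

71

The receptive field on the input at this output position is [9 5 16 / 16 8 16]. Elementwise product with the kernel and sum: 9·1 + 5·-2 + 16·2 + 16·1 + 8·-1 + 16·2.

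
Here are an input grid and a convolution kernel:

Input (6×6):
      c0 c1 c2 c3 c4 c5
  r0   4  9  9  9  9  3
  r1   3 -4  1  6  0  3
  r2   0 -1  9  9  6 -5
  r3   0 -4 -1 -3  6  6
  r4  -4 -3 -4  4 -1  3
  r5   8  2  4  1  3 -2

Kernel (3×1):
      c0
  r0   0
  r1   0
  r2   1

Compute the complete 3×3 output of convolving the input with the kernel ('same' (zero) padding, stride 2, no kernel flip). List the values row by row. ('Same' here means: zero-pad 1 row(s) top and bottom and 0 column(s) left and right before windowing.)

Output[0,0]: The receptive field on the zero-padded input at this output position is [0 / 4 / 3]. Elementwise product with the kernel and sum: 3·1.

3 1 0
0 -1 6
8 4 3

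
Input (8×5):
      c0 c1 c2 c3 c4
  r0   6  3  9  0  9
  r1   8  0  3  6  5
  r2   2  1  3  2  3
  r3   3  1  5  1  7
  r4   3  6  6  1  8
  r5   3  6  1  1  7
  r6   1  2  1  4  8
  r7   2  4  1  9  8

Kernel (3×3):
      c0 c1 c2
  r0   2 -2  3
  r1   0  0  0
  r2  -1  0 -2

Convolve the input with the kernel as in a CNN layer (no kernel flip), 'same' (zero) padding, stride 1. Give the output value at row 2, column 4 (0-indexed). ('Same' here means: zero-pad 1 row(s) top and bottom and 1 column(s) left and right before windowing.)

1

The receptive field on the zero-padded input at this output position is [6 5 0 / 2 3 0 / 1 7 0]. Elementwise product with the kernel and sum: 6·2 + 5·-2 + 0·3 + 1·-1 + 0·-2.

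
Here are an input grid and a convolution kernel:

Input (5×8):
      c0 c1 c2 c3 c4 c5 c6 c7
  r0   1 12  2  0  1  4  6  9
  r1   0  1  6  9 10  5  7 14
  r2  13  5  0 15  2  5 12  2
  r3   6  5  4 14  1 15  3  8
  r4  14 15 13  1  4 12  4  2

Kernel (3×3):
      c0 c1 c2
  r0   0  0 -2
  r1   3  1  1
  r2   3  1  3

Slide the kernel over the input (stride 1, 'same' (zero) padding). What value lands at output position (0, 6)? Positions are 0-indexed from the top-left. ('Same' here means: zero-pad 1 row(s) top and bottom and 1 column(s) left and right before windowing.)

91

The receptive field on the zero-padded input at this output position is [0 0 0 / 4 6 9 / 5 7 14]. Elementwise product with the kernel and sum: 0·-2 + 4·3 + 6·1 + 9·1 + 5·3 + 7·1 + 14·3.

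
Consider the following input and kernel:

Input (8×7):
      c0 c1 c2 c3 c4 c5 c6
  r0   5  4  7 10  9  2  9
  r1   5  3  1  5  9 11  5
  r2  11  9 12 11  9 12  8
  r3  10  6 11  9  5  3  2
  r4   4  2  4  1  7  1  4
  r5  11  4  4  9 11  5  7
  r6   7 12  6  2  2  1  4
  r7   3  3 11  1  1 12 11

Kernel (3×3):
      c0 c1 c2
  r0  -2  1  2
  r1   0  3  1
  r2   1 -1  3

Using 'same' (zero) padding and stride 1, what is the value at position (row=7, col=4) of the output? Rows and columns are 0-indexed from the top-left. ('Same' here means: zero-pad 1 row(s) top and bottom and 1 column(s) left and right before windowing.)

15

The receptive field on the zero-padded input at this output position is [2 2 1 / 1 1 12 / 0 0 0]. Elementwise product with the kernel and sum: 2·-2 + 2·1 + 1·2 + 1·3 + 12·1 + 0·1 + 0·-1 + 0·3.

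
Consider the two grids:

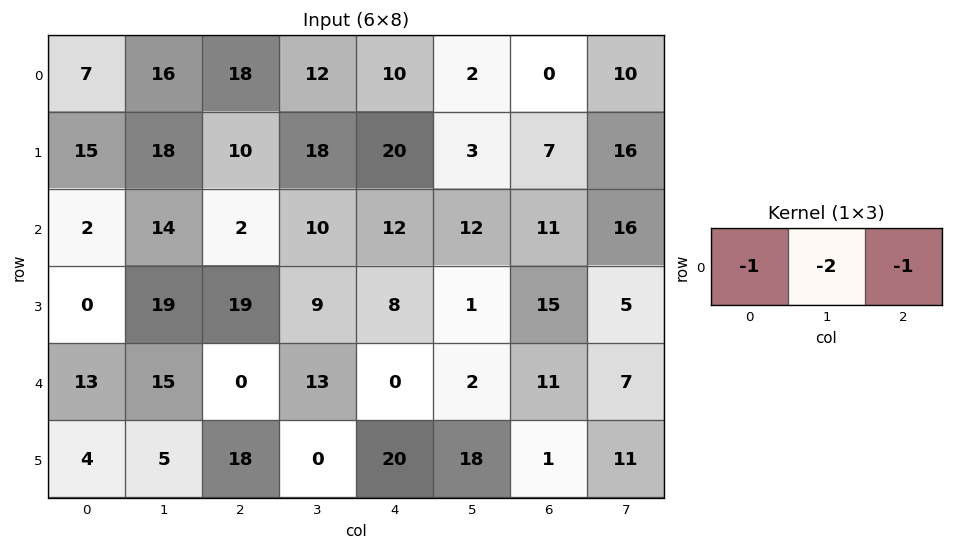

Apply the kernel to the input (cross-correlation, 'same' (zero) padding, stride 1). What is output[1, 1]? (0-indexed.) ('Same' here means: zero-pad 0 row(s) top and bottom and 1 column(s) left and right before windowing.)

-61

The receptive field on the zero-padded input at this output position is [15 18 10]. Elementwise product with the kernel and sum: 15·-1 + 18·-2 + 10·-1.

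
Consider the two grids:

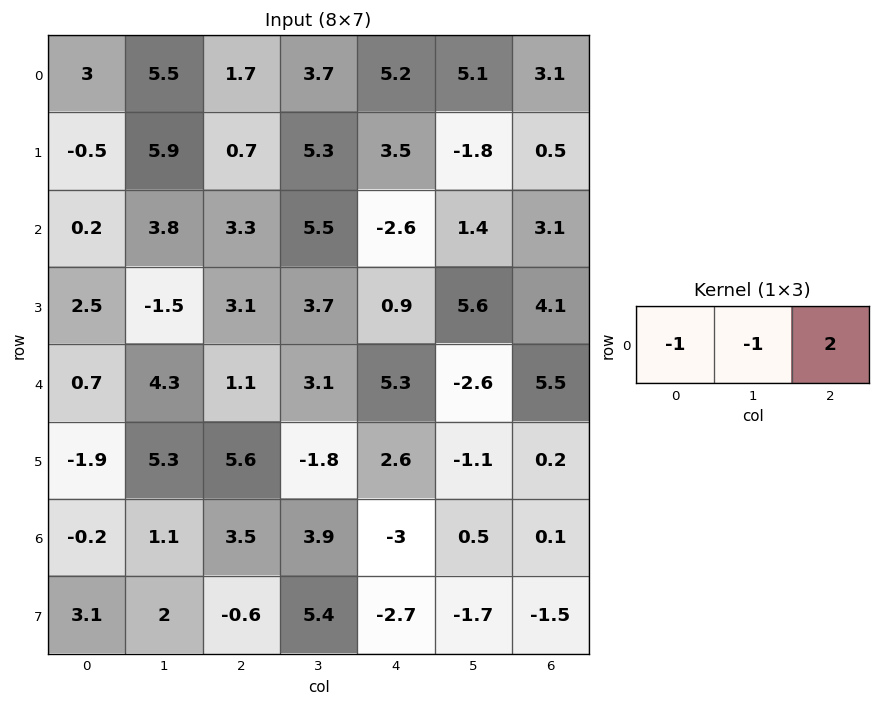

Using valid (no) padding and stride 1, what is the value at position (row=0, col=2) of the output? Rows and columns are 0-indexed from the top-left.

The receptive field on the input at this output position is [1.7 3.7 5.2]. Elementwise product with the kernel and sum: 1.7·-1 + 3.7·-1 + 5.2·2.

5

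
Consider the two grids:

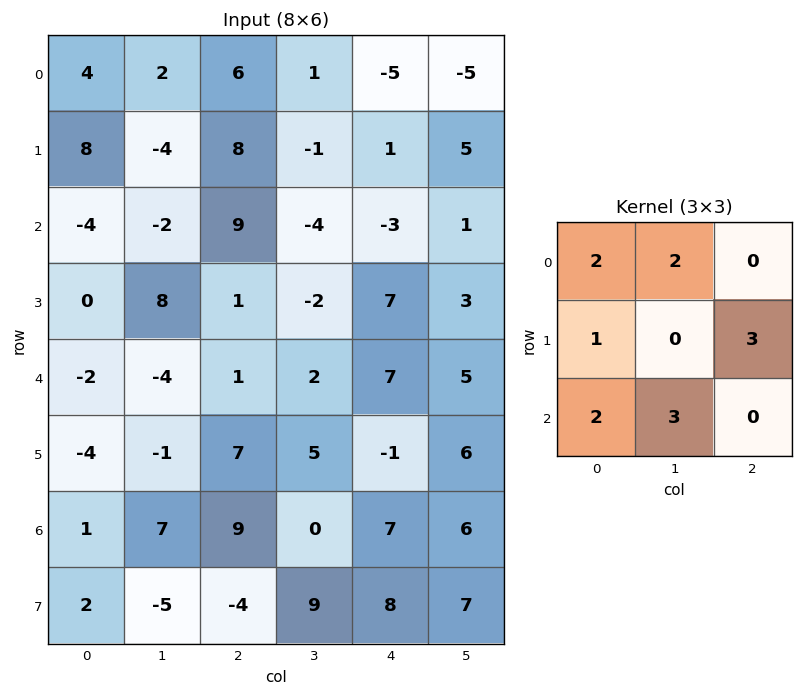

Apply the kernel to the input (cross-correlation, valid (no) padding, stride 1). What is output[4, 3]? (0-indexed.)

The receptive field on the input at this output position is [2 7 5 / 5 -1 6 / 0 7 6]. Elementwise product with the kernel and sum: 2·2 + 7·2 + 5·1 + 6·3 + 0·2 + 7·3.

62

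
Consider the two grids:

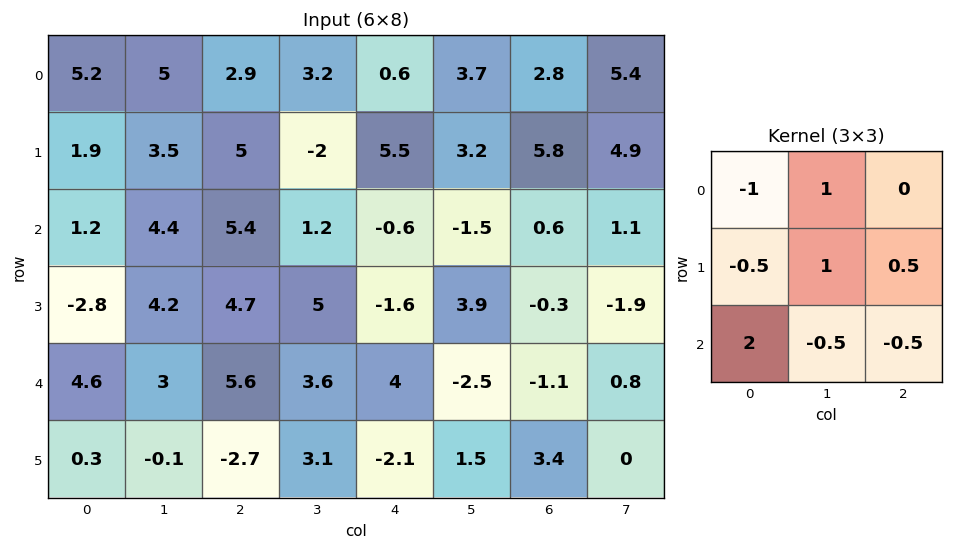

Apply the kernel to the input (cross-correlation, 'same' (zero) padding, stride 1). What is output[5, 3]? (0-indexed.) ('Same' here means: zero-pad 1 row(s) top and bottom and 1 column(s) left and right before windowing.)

The receptive field on the zero-padded input at this output position is [5.6 3.6 4 / -2.7 3.1 -2.1 / 0 0 0]. Elementwise product with the kernel and sum: 5.6·-1 + 3.6·1 + -2.7·-0.5 + 3.1·1 + -2.1·0.5 + 0·2 + 0·-0.5 + 0·-0.5.

1.4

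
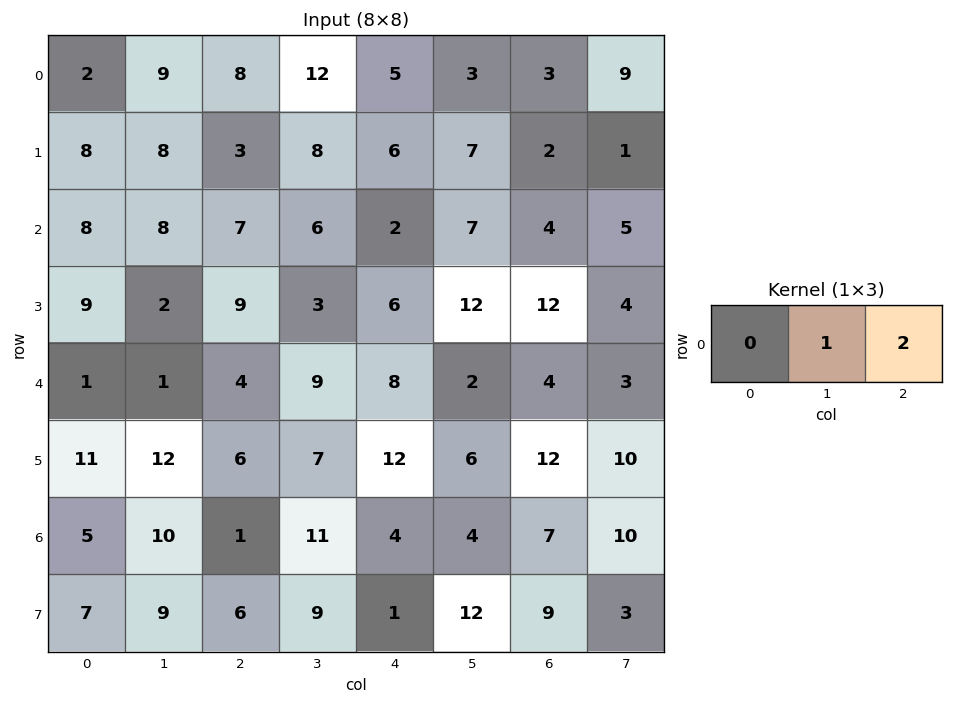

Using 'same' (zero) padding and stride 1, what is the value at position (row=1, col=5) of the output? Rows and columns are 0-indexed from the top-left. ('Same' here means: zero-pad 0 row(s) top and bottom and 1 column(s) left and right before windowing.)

The receptive field on the zero-padded input at this output position is [6 7 2]. Elementwise product with the kernel and sum: 7·1 + 2·2.

11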